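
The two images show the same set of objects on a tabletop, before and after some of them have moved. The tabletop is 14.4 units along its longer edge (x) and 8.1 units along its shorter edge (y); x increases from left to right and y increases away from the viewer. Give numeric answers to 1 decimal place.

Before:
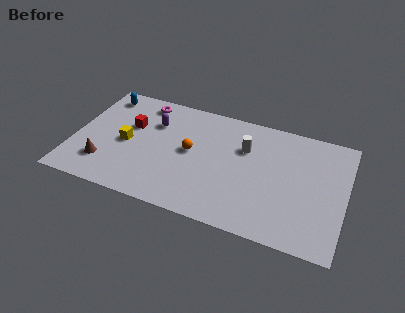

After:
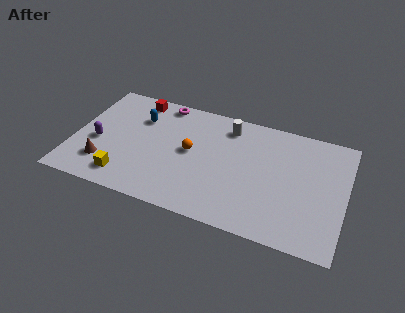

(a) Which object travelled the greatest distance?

the purple capsule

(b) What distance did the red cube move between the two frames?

2.0

The red cube was near (2.9, 5.1) before and (3.0, 7.1) after, so it travelled √(0.1² + 2.0²) ≈ 2.0 units.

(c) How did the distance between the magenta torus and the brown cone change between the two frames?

+0.7

Before: roughly 5.2 units apart; after: 5.9. That's 0.7 units further apart.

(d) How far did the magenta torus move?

1.0

The magenta torus moved from about (3.4, 7.0) to (4.4, 7.3), a distance of √(1.0² + 0.3²) ≈ 1.0.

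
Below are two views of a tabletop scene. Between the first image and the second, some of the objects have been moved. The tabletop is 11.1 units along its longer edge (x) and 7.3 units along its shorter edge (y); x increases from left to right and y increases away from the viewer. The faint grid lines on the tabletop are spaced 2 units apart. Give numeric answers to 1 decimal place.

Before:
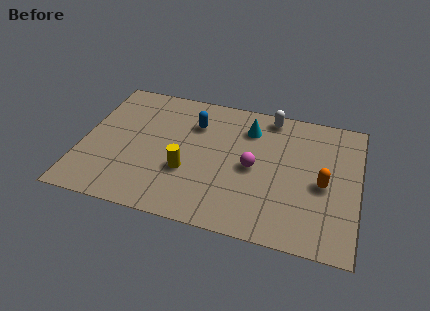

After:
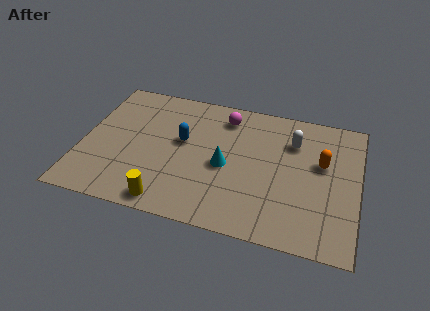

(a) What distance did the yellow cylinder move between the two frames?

1.9

From (4.3, 2.6) to (3.7, 0.8), the yellow cylinder covered √(0.6² + 1.8²) ≈ 1.9 units.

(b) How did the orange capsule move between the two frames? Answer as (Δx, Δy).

(-0.1, 1.1)

The orange capsule was at about (9.7, 3.3) and moved to about (9.6, 4.4).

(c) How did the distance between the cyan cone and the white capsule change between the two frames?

+2.1

Before: roughly 1.2 units apart; after: 3.3. That's 2.1 units further apart.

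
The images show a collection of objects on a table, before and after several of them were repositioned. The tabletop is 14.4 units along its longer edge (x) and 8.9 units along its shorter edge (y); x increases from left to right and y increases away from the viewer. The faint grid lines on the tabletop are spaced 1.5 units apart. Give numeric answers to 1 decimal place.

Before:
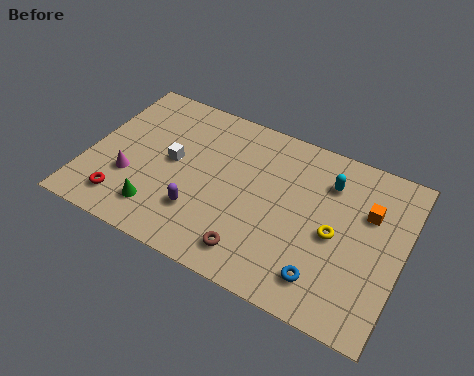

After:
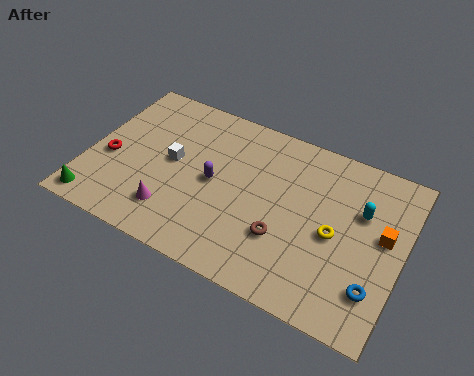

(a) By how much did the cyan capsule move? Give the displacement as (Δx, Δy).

(1.6, -0.9)

The cyan capsule started near (10.8, 6.7) and ended near (12.4, 5.8).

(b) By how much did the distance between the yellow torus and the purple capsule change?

-0.6

They were about 6.2 units apart before and 5.6 after — 0.6 units closer together.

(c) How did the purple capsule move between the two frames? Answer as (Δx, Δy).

(0.4, 1.9)

The purple capsule started near (5.4, 2.5) and ended near (5.8, 4.4).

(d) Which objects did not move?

the yellow torus and the white cube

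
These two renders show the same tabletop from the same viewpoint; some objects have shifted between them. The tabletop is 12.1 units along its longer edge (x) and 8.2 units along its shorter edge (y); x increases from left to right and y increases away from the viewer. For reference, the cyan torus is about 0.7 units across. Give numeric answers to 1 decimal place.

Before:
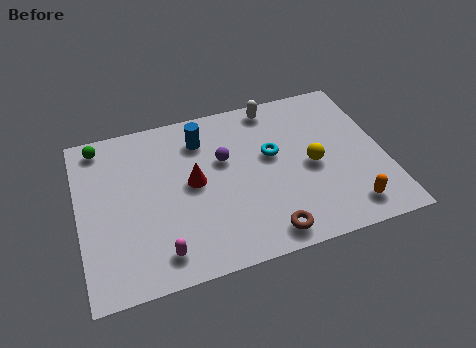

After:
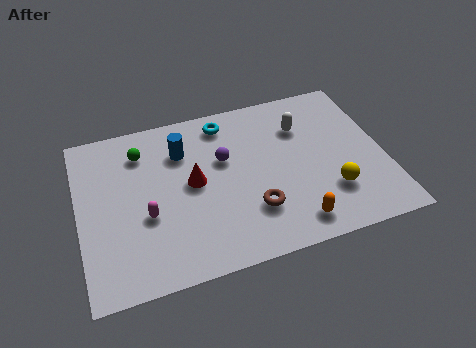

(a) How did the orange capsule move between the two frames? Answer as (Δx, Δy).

(-2.2, -0.1)

The orange capsule was at about (10.4, 1.3) and moved to about (8.2, 1.2).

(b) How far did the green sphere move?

1.8

The green sphere was near (1.0, 7.2) before and (2.6, 6.4) after, so it travelled √(1.6² + 0.8²) ≈ 1.8 units.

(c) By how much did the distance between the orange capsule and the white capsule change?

-1.7

Before: roughly 6.5 units apart; after: 4.8. That's 1.7 units closer together.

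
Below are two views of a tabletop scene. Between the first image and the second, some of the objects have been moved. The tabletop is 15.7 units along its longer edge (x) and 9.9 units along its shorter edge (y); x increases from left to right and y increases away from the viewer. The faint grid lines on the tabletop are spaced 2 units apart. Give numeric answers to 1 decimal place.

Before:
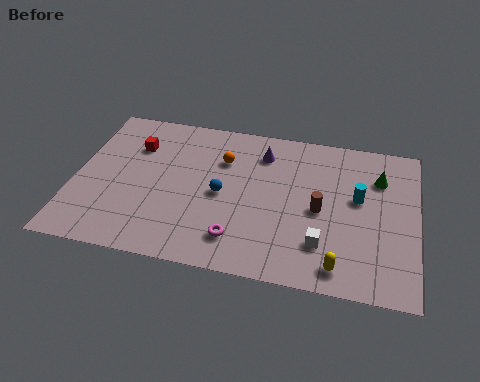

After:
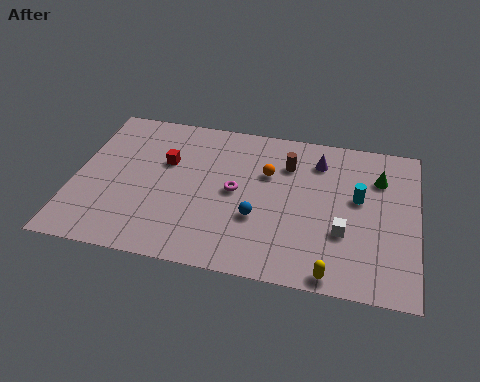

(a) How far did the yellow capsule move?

0.6

The yellow capsule was near (12.3, 1.3) before and (12.0, 0.8) after, so it travelled √(0.3² + 0.5²) ≈ 0.6 units.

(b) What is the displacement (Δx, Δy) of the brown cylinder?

(-1.6, 2.7)

The brown cylinder started near (11.3, 4.6) and ended near (9.7, 7.3).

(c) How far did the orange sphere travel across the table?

2.2

From (6.7, 7.0) to (8.8, 6.5), the orange sphere covered √(2.1² + 0.5²) ≈ 2.2 units.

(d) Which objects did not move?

the green cone and the cyan cylinder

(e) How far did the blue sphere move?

2.1

The blue sphere moved from about (6.8, 4.7) to (8.5, 3.5), a distance of √(1.7² + 1.2²) ≈ 2.1.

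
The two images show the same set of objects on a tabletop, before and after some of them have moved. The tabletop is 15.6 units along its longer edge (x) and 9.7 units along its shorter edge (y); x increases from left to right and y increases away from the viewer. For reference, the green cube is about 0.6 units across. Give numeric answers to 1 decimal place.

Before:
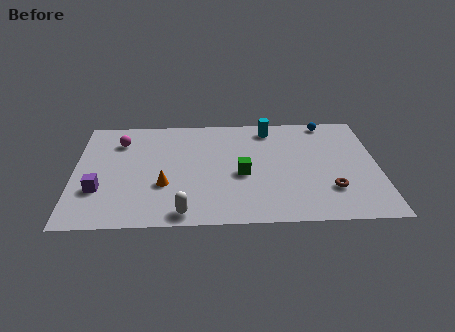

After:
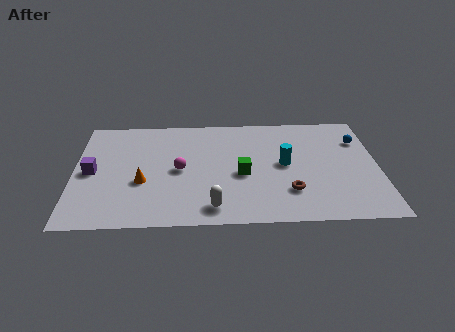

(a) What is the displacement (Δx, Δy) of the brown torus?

(-2.1, -0.1)

From the two frames, the brown torus sits at roughly (13.1, 2.7) before and (11.0, 2.6) after.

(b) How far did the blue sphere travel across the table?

2.4

From (13.1, 8.8) to (14.7, 7.0), the blue sphere covered √(1.6² + 1.8²) ≈ 2.4 units.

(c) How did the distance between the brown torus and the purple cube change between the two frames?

-1.5

They were about 11.8 units apart before and 10.3 after — 1.5 units closer together.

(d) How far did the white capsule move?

1.6

The white capsule moved from about (5.6, 1.0) to (7.1, 1.4), a distance of √(1.5² + 0.4²) ≈ 1.6.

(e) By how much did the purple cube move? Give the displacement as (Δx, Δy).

(-0.4, 1.6)

The purple cube was at about (1.3, 3.1) and moved to about (0.9, 4.7).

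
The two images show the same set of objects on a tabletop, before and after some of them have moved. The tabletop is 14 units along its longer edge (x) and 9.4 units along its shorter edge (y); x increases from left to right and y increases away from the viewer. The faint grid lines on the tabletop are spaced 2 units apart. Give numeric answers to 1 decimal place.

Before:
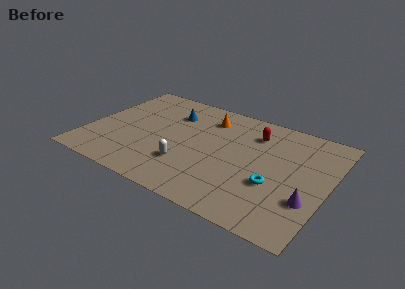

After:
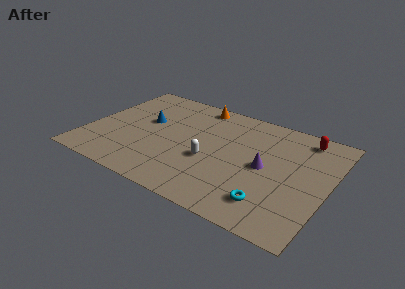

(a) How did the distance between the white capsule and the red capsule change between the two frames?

+1.0

Before: roughly 5.6 units apart; after: 6.6. That's 1.0 units further apart.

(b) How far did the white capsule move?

1.6

From (6.1, 2.7) to (7.3, 3.7), the white capsule covered √(1.2² + 1.0²) ≈ 1.6 units.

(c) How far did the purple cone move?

3.1

From (13.1, 3.0) to (10.4, 4.6), the purple cone covered √(2.7² + 1.6²) ≈ 3.1 units.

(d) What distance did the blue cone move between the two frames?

1.9

The blue cone was near (4.5, 6.9) before and (3.2, 5.5) after, so it travelled √(1.3² + 1.4²) ≈ 1.9 units.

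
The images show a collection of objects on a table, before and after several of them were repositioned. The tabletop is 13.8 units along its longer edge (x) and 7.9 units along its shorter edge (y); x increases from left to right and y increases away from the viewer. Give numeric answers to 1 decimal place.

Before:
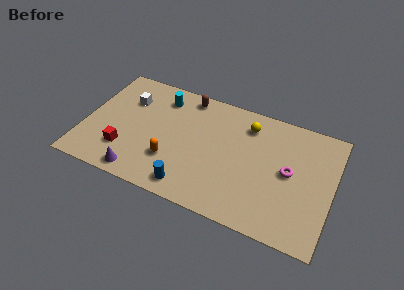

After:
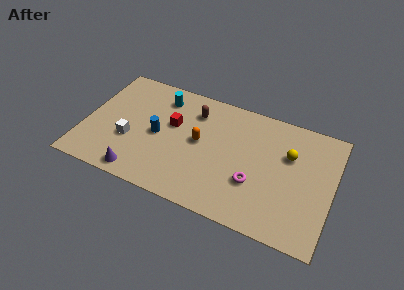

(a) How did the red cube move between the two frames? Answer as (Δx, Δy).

(2.4, 2.7)

From the two frames, the red cube sits at roughly (2.4, 2.1) before and (4.8, 4.8) after.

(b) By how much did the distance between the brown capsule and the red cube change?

-4.0

They were about 5.7 units apart before and 1.7 after — 4.0 units closer together.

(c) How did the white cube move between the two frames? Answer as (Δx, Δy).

(0.4, -2.7)

The white cube started near (2.2, 5.6) and ended near (2.6, 2.9).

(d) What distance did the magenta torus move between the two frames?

2.3

From (11.4, 4.1) to (9.6, 2.7), the magenta torus covered √(1.8² + 1.4²) ≈ 2.3 units.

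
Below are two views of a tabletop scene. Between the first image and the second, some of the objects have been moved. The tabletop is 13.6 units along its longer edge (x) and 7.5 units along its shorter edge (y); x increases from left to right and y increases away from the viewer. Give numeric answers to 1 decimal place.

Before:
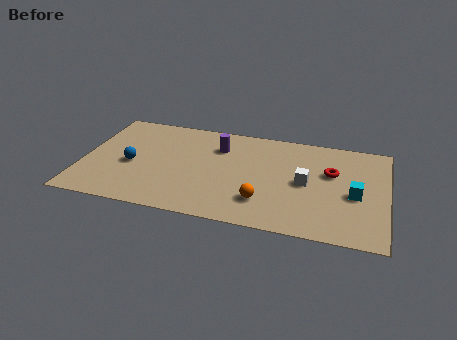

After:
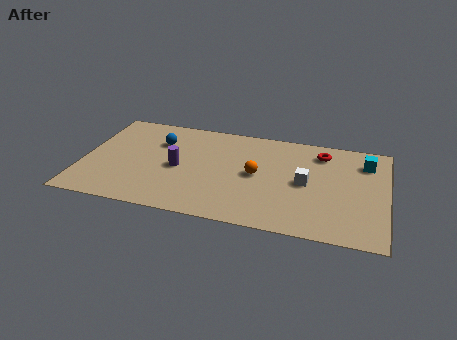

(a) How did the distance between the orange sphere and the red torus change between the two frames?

-0.4

They were about 4.0 units apart before and 3.6 after — 0.4 units closer together.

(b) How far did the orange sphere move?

1.9

From (8.2, 1.9) to (7.8, 3.8), the orange sphere covered √(0.4² + 1.9²) ≈ 1.9 units.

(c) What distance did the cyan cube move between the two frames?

2.5

The cyan cube was near (12.2, 3.3) before and (12.6, 5.8) after, so it travelled √(0.4² + 2.5²) ≈ 2.5 units.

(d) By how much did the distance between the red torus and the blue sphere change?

-1.7

They were about 9.0 units apart before and 7.3 after — 1.7 units closer together.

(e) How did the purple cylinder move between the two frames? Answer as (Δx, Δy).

(-1.7, -2.0)

The purple cylinder was at about (6.0, 5.5) and moved to about (4.3, 3.5).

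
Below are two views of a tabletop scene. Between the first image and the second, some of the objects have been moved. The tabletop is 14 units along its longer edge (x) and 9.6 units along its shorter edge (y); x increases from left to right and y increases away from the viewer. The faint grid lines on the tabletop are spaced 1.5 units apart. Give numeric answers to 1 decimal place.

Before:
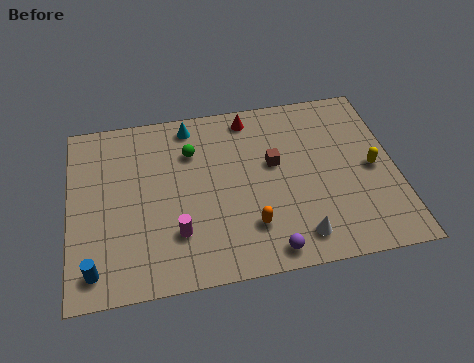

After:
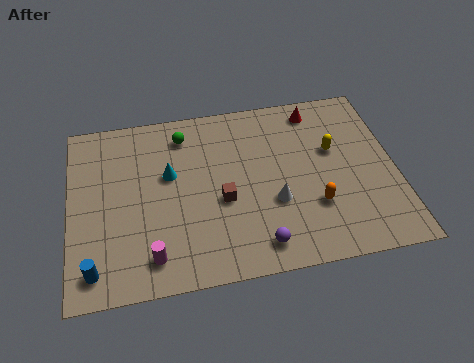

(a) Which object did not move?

the blue cylinder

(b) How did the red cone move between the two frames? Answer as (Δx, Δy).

(2.9, -0.1)

From the two frames, the red cone sits at roughly (7.9, 8.4) before and (10.8, 8.3) after.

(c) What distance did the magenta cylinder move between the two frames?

1.5

From (4.5, 2.6) to (3.4, 1.6), the magenta cylinder covered √(1.1² + 1.0²) ≈ 1.5 units.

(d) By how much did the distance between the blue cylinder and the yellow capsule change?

-1.1

They were about 12.4 units apart before and 11.3 after — 1.1 units closer together.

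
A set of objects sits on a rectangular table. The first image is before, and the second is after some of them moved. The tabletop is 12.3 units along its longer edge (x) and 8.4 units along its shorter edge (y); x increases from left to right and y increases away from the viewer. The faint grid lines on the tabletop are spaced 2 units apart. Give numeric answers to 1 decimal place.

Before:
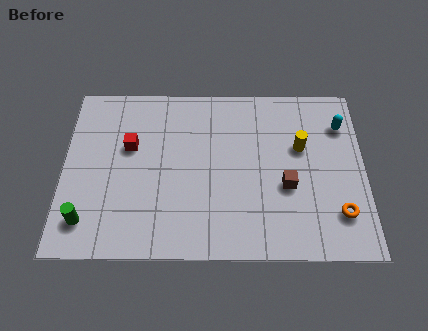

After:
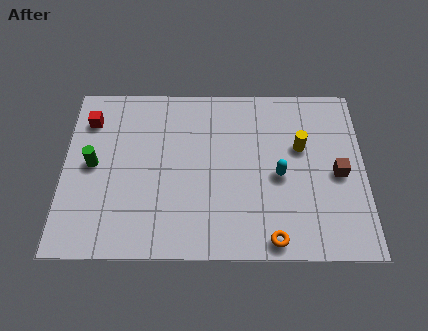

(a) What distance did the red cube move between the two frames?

2.1

The red cube was near (2.7, 5.2) before and (1.0, 6.5) after, so it travelled √(1.7² + 1.3²) ≈ 2.1 units.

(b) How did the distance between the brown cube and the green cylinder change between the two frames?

+1.7

Before: roughly 8.3 units apart; after: 10.0. That's 1.7 units further apart.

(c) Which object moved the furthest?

the cyan capsule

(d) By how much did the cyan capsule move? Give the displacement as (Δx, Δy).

(-2.6, -2.5)

The cyan capsule started near (11.4, 6.3) and ended near (8.8, 3.8).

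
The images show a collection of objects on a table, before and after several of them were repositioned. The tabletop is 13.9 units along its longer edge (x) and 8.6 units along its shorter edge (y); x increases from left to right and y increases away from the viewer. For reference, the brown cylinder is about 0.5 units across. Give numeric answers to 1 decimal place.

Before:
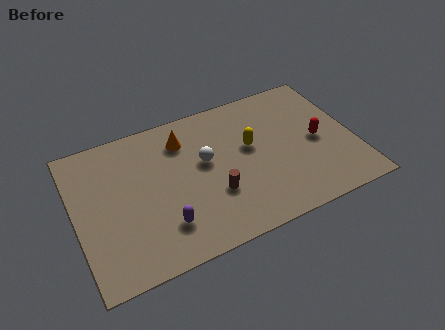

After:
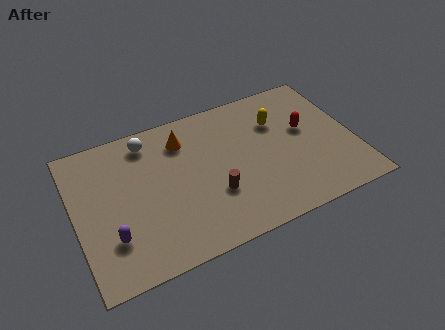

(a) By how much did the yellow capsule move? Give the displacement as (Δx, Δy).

(1.5, 1.0)

From the two frames, the yellow capsule sits at roughly (8.8, 5.0) before and (10.3, 6.0) after.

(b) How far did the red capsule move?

1.0

From (12.1, 4.1) to (11.6, 5.0), the red capsule covered √(0.5² + 0.9²) ≈ 1.0 units.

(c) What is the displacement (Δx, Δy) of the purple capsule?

(-2.5, 0.3)

The purple capsule was at about (4.1, 2.1) and moved to about (1.6, 2.4).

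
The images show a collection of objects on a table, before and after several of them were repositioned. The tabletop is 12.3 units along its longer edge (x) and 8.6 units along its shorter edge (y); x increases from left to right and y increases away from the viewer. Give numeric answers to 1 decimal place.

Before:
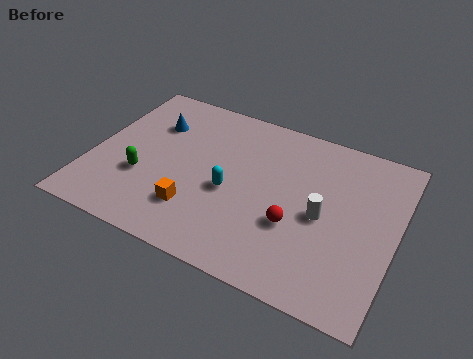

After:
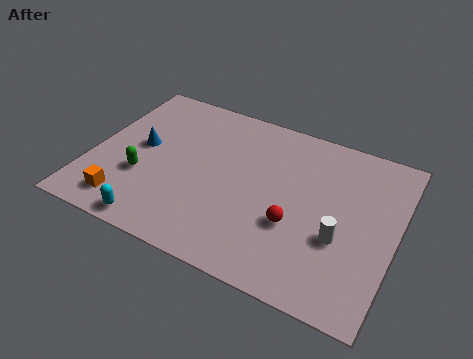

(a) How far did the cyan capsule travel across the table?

3.9

The cyan capsule was near (5.7, 3.7) before and (3.1, 0.8) after, so it travelled √(2.6² + 2.9²) ≈ 3.9 units.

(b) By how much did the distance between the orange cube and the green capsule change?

-0.8

Before: roughly 2.4 units apart; after: 1.6. That's 0.8 units closer together.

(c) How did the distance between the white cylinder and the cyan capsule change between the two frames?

+3.8

They were about 3.7 units apart before and 7.5 after — 3.8 units further apart.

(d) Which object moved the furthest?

the cyan capsule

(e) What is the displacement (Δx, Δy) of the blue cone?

(-0.3, -1.5)

The blue cone was at about (2.2, 6.1) and moved to about (1.9, 4.6).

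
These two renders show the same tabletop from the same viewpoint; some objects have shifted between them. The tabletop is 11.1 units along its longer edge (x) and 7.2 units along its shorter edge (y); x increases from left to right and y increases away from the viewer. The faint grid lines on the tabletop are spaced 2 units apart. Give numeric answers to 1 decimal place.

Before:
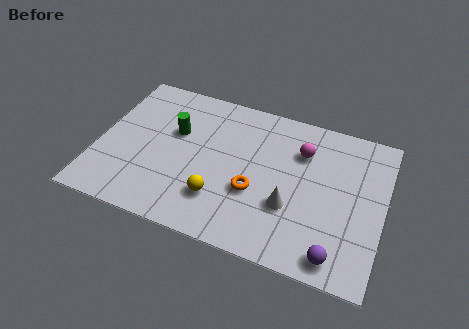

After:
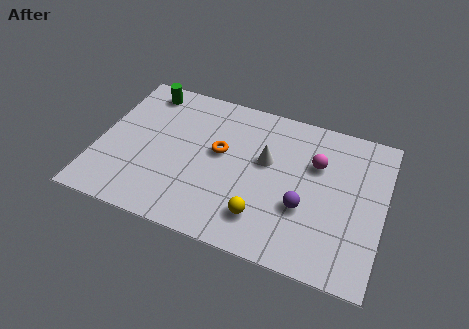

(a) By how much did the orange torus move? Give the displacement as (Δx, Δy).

(-1.5, 1.4)

From the two frames, the orange torus sits at roughly (6.2, 2.7) before and (4.7, 4.1) after.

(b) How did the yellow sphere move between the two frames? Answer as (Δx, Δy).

(1.7, -0.3)

The yellow sphere started near (4.9, 1.9) and ended near (6.6, 1.6).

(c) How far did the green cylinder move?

2.2

From (2.9, 4.5) to (1.5, 6.2), the green cylinder covered √(1.4² + 1.7²) ≈ 2.2 units.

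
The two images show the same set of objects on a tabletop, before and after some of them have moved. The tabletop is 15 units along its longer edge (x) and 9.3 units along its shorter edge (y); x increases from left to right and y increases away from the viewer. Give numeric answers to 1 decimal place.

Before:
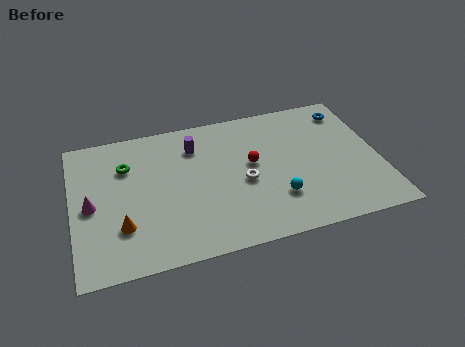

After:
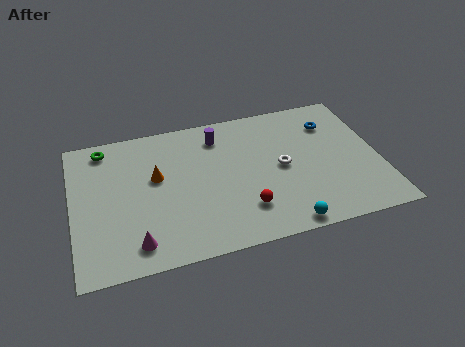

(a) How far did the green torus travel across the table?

1.8

From (2.7, 6.6) to (1.7, 8.1), the green torus covered √(1.0² + 1.5²) ≈ 1.8 units.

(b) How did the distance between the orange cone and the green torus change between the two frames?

-0.4

The distance was about 3.9 in the first image and 3.5 in the second, so they moved 0.4 units closer together.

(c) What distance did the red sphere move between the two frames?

3.0

The red sphere moved from about (8.8, 5.2) to (8.2, 2.3), a distance of √(0.6² + 2.9²) ≈ 3.0.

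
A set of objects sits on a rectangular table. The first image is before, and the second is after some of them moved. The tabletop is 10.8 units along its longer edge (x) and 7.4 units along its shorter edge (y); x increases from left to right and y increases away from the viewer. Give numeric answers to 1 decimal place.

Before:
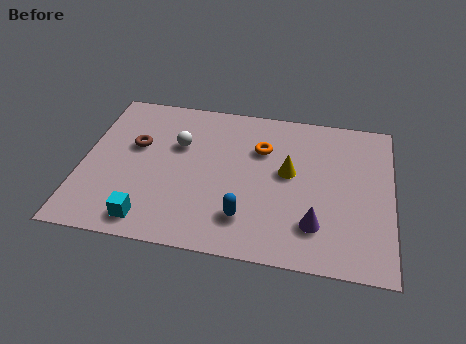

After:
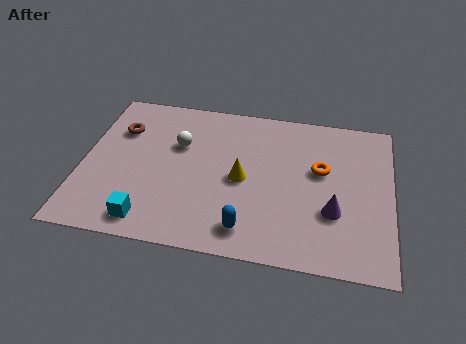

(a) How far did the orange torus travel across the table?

2.2

From (6.2, 5.1) to (8.3, 4.4), the orange torus covered √(2.1² + 0.7²) ≈ 2.2 units.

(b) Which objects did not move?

the cyan cube and the white sphere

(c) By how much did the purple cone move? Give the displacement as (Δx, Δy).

(0.6, 0.7)

The purple cone was at about (8.2, 1.8) and moved to about (8.8, 2.5).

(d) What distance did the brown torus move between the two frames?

0.9

The brown torus was near (1.8, 4.5) before and (1.2, 5.2) after, so it travelled √(0.6² + 0.7²) ≈ 0.9 units.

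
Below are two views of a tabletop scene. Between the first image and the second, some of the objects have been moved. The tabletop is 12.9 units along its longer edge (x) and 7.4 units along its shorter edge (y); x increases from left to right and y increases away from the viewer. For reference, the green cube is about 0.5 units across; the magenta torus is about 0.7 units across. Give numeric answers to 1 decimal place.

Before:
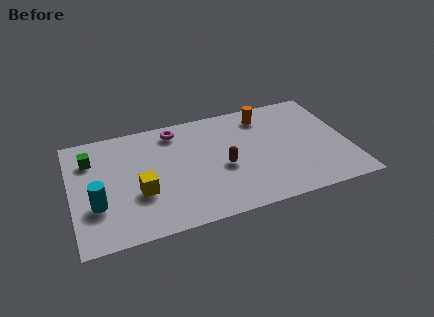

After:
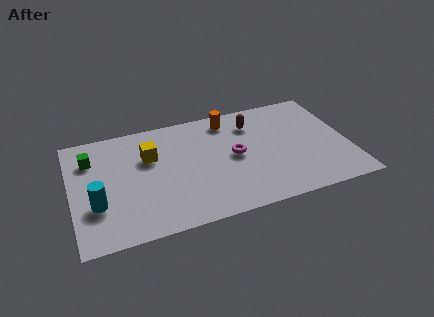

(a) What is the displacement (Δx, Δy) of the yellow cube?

(0.6, 2.2)

The yellow cube started near (3.1, 2.7) and ended near (3.7, 4.9).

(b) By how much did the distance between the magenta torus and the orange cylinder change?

-1.7

The distance was about 4.2 in the first image and 2.5 in the second, so they moved 1.7 units closer together.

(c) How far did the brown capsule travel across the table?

3.0

From (7.0, 3.2) to (8.6, 5.7), the brown capsule covered √(1.6² + 2.5²) ≈ 3.0 units.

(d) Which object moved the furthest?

the magenta torus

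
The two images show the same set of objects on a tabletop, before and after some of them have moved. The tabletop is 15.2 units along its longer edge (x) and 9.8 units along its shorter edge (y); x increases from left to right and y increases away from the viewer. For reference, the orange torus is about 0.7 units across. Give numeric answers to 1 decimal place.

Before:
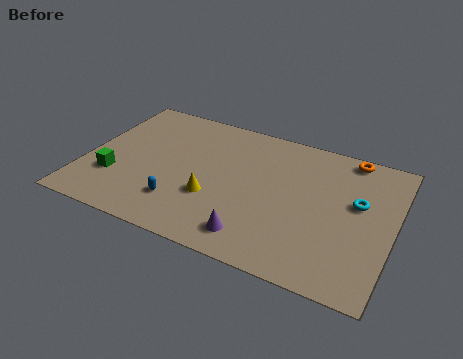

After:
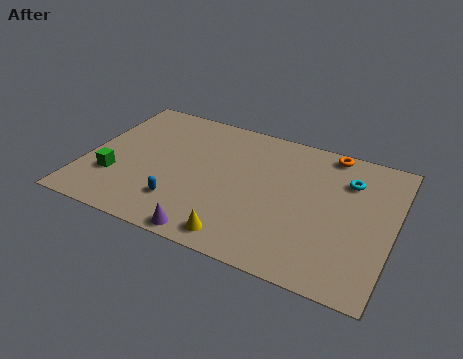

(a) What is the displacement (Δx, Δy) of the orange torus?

(-1.0, 0.0)

The orange torus was at about (12.7, 8.9) and moved to about (11.7, 8.9).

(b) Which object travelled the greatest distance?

the yellow cone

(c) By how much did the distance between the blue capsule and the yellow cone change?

+1.5

The distance was about 1.8 in the first image and 3.3 in the second, so they moved 1.5 units further apart.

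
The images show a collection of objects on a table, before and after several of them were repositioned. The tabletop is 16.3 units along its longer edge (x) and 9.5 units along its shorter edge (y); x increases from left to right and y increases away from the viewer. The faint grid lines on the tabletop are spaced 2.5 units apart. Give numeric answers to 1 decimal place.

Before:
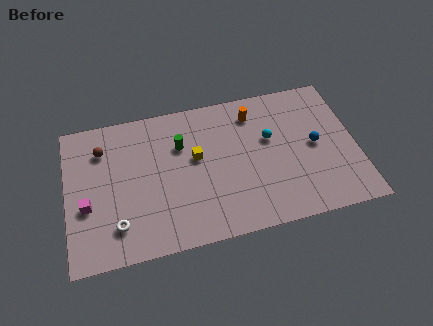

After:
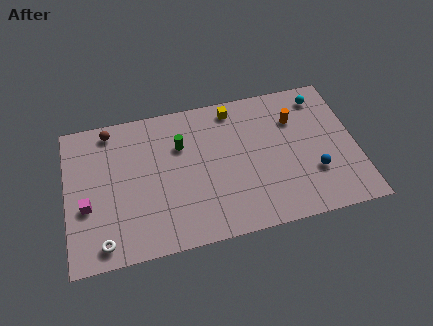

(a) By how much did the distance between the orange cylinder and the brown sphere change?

+1.9

They were about 8.6 units apart before and 10.5 after — 1.9 units further apart.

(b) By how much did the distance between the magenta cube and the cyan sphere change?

+3.6

Before: roughly 10.6 units apart; after: 14.2. That's 3.6 units further apart.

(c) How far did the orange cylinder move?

2.5

The orange cylinder was near (10.7, 7.7) before and (13.0, 6.8) after, so it travelled √(2.3² + 0.9²) ≈ 2.5 units.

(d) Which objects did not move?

the green cylinder and the magenta cube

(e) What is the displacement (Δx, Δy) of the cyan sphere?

(3.1, 2.2)

From the two frames, the cyan sphere sits at roughly (11.5, 5.8) before and (14.6, 8.0) after.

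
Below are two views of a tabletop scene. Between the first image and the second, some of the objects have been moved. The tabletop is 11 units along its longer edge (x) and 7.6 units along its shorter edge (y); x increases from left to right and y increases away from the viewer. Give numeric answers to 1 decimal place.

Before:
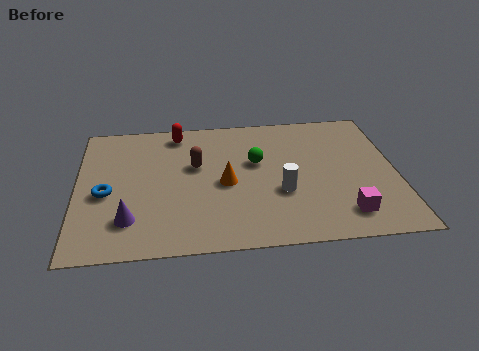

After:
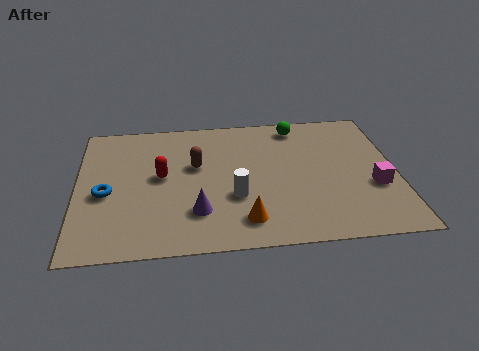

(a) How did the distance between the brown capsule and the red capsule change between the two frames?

-0.8

Before: roughly 2.1 units apart; after: 1.3. That's 0.8 units closer together.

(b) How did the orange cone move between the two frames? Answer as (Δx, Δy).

(0.6, -2.1)

The orange cone started near (5.1, 3.5) and ended near (5.7, 1.4).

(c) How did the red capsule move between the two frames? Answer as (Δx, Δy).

(-0.6, -2.5)

The red capsule started near (3.5, 6.6) and ended near (2.9, 4.1).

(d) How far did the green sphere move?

2.5

The green sphere moved from about (6.2, 4.6) to (7.7, 6.6), a distance of √(1.5² + 2.0²) ≈ 2.5.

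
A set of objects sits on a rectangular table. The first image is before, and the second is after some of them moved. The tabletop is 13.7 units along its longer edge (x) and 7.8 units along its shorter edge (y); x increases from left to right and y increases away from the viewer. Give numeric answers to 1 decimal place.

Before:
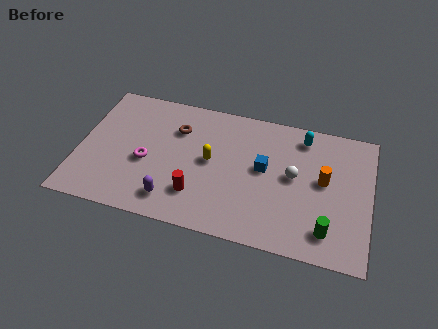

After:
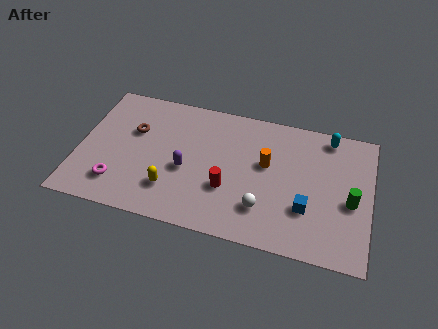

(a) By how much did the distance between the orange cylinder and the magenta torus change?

-1.0

Before: roughly 8.4 units apart; after: 7.4. That's 1.0 units closer together.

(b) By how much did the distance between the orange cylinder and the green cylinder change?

+1.4

Before: roughly 2.8 units apart; after: 4.2. That's 1.4 units further apart.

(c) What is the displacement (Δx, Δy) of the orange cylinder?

(-2.7, 0.3)

From the two frames, the orange cylinder sits at roughly (11.5, 4.3) before and (8.8, 4.6) after.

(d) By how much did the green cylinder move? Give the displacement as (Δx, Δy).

(1.0, 1.9)

The green cylinder was at about (11.8, 1.5) and moved to about (12.8, 3.4).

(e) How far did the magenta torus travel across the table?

2.0

The magenta torus moved from about (3.2, 3.3) to (2.0, 1.7), a distance of √(1.2² + 1.6²) ≈ 2.0.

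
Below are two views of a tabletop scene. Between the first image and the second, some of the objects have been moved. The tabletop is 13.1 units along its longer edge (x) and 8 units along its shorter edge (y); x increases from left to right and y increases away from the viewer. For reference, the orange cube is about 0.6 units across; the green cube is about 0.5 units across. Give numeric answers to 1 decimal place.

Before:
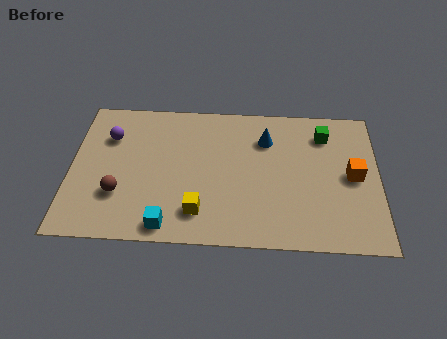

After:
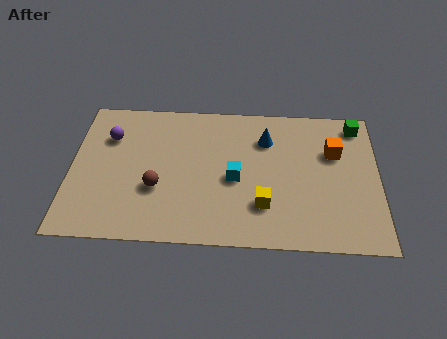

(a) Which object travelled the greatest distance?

the cyan cube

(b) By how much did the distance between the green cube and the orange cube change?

-0.7

The distance was about 2.6 in the first image and 1.9 in the second, so they moved 0.7 units closer together.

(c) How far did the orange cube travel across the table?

1.5

The orange cube moved from about (12.0, 4.0) to (11.2, 5.3), a distance of √(0.8² + 1.3²) ≈ 1.5.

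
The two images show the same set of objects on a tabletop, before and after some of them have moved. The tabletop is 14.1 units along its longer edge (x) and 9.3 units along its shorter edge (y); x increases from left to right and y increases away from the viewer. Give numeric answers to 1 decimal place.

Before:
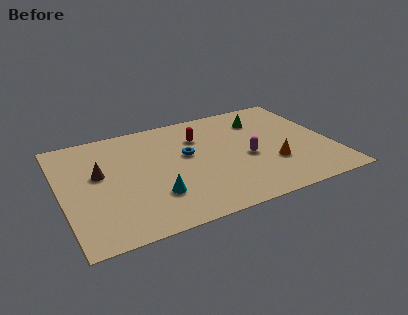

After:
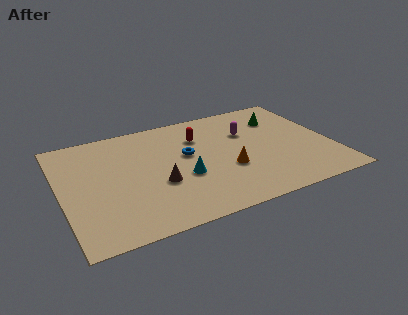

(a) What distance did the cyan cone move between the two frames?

1.9

From (4.6, 2.6) to (6.2, 3.6), the cyan cone covered √(1.6² + 1.0²) ≈ 1.9 units.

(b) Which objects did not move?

the blue torus and the red capsule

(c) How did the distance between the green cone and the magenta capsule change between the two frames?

-1.3

The distance was about 3.3 in the first image and 2.0 in the second, so they moved 1.3 units closer together.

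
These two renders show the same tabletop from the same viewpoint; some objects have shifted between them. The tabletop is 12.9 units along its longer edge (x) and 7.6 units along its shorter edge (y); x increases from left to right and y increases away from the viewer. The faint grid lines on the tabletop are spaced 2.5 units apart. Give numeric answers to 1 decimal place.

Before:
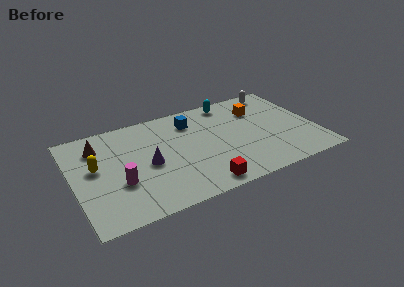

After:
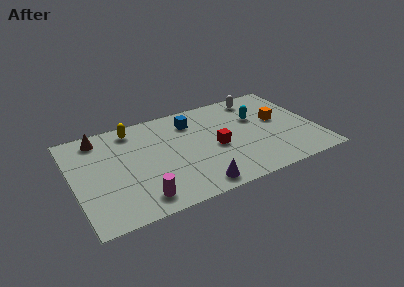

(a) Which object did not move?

the blue cube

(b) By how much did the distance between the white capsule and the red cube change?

-3.5

The distance was about 7.6 in the first image and 4.1 in the second, so they moved 3.5 units closer together.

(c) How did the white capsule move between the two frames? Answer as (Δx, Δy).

(-1.1, -0.2)

From the two frames, the white capsule sits at roughly (11.3, 6.7) before and (10.2, 6.5) after.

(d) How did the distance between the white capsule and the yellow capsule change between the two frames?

-3.6

They were about 10.4 units apart before and 6.8 after — 3.6 units closer together.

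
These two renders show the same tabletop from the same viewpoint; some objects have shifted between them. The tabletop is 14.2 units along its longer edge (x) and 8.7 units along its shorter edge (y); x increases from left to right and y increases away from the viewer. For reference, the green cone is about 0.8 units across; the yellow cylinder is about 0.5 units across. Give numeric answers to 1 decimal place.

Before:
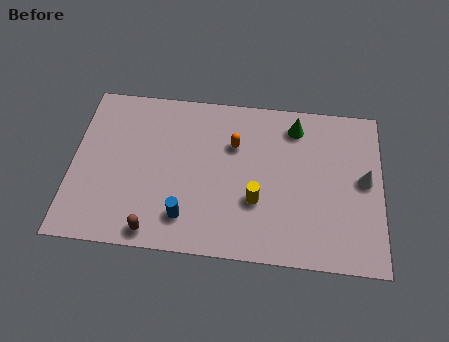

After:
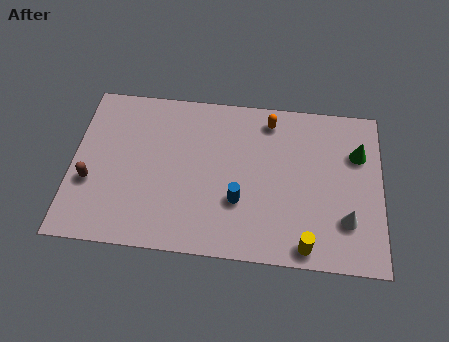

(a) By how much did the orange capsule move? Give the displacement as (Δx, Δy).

(1.6, 1.5)

From the two frames, the orange capsule sits at roughly (7.4, 5.9) before and (9.0, 7.4) after.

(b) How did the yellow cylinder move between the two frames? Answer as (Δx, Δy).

(2.3, -2.1)

The yellow cylinder was at about (8.5, 3.0) and moved to about (10.8, 0.9).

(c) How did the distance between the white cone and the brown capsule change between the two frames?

+1.5

The distance was about 10.2 in the first image and 11.7 in the second, so they moved 1.5 units further apart.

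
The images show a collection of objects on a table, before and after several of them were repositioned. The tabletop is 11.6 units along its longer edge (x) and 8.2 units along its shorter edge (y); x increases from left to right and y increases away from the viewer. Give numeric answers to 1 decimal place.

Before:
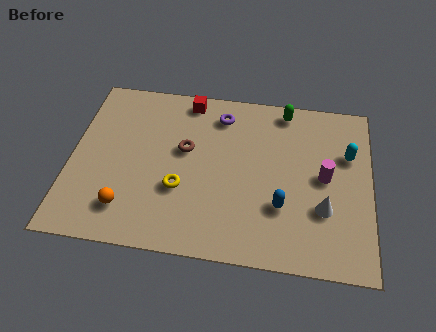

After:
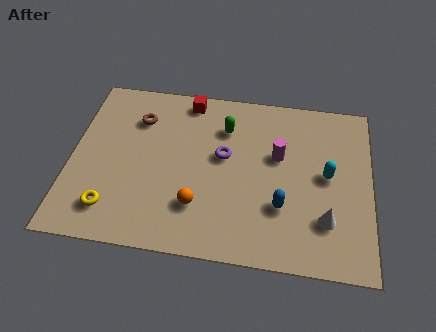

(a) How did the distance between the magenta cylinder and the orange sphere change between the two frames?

-3.8

Before: roughly 7.9 units apart; after: 4.1. That's 3.8 units closer together.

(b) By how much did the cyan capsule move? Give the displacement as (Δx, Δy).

(-0.8, -1.1)

The cyan capsule was at about (10.7, 5.4) and moved to about (9.9, 4.3).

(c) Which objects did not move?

the red cube and the blue capsule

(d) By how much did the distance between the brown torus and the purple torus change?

+1.4

They were about 2.3 units apart before and 3.7 after — 1.4 units further apart.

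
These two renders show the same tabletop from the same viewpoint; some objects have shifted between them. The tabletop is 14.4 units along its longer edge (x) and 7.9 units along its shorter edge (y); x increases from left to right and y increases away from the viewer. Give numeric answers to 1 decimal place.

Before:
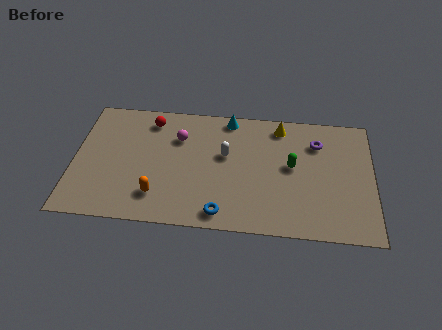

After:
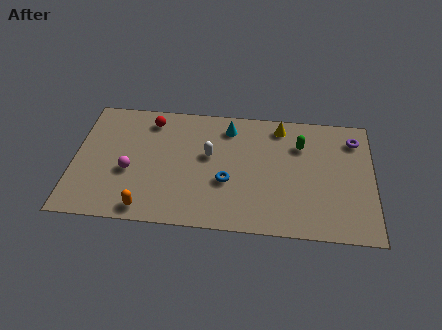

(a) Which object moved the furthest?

the magenta sphere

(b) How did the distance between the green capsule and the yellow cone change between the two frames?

-1.1

They were about 2.6 units apart before and 1.5 after — 1.1 units closer together.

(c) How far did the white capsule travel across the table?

0.8

The white capsule was near (7.3, 4.7) before and (6.5, 4.6) after, so it travelled √(0.8² + 0.1²) ≈ 0.8 units.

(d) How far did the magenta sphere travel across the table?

3.3

The magenta sphere moved from about (5.0, 5.6) to (2.7, 3.2), a distance of √(2.3² + 2.4²) ≈ 3.3.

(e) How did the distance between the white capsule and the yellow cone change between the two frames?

+0.7

The distance was about 3.3 in the first image and 4.0 in the second, so they moved 0.7 units further apart.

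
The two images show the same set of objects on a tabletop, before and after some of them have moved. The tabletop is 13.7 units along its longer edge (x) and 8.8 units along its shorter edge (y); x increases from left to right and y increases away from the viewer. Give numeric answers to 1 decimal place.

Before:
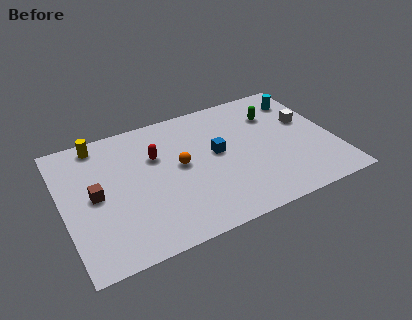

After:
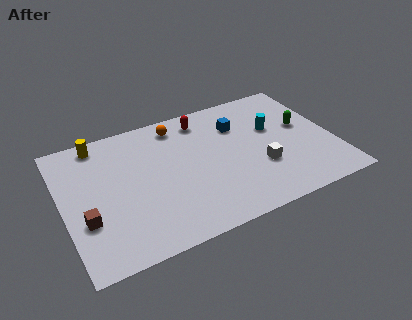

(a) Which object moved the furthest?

the white cube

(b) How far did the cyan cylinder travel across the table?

2.3

The cyan cylinder was near (12.5, 7.0) before and (10.8, 5.4) after, so it travelled √(1.7² + 1.6²) ≈ 2.3 units.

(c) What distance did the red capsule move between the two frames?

3.1

From (4.8, 5.8) to (7.4, 7.4), the red capsule covered √(2.6² + 1.6²) ≈ 3.1 units.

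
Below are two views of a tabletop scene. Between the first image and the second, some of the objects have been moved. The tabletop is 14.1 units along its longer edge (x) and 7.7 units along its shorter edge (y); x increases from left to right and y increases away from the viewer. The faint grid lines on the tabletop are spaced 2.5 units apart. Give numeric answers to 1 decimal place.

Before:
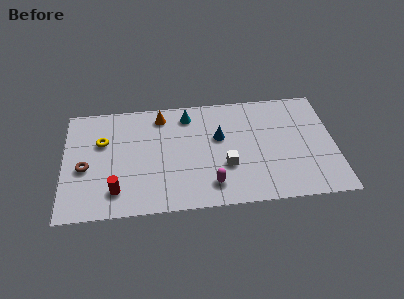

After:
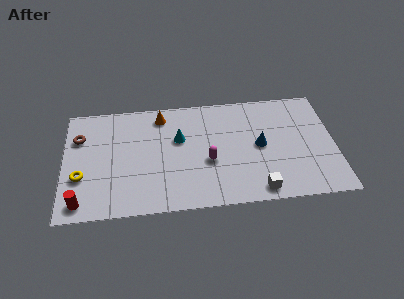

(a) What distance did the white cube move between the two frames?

2.4

The white cube was near (8.4, 2.7) before and (10.0, 0.9) after, so it travelled √(1.6² + 1.8²) ≈ 2.4 units.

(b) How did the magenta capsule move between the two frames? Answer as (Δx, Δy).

(-0.1, 1.6)

From the two frames, the magenta capsule sits at roughly (7.6, 1.5) before and (7.5, 3.1) after.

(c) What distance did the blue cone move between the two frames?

2.2

The blue cone moved from about (8.1, 4.7) to (10.2, 3.9), a distance of √(2.1² + 0.8²) ≈ 2.2.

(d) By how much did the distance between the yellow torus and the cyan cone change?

+0.8

Before: roughly 4.7 units apart; after: 5.5. That's 0.8 units further apart.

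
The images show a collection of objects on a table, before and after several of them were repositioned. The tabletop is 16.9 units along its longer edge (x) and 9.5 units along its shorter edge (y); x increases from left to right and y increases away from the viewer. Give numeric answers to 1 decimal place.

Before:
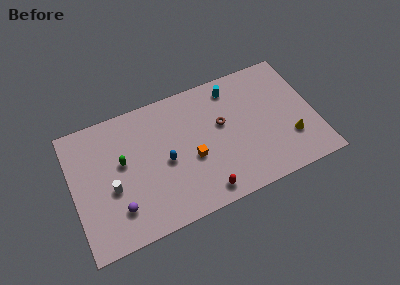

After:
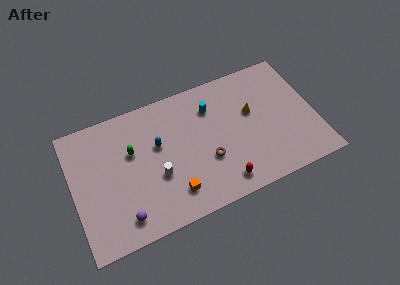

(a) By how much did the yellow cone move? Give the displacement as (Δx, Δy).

(-2.4, 2.9)

The yellow cone was at about (15.0, 2.8) and moved to about (12.6, 5.7).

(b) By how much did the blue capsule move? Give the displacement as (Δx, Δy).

(-0.4, 1.4)

The blue capsule was at about (6.4, 4.4) and moved to about (6.0, 5.8).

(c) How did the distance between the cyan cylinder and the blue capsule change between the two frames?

-2.1

Before: roughly 6.2 units apart; after: 4.1. That's 2.1 units closer together.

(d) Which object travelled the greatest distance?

the yellow cone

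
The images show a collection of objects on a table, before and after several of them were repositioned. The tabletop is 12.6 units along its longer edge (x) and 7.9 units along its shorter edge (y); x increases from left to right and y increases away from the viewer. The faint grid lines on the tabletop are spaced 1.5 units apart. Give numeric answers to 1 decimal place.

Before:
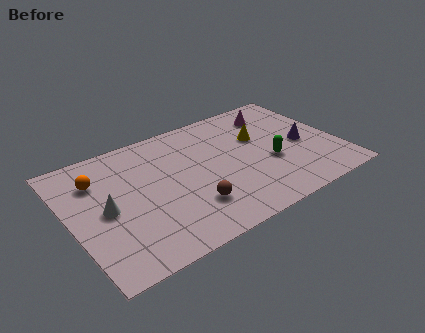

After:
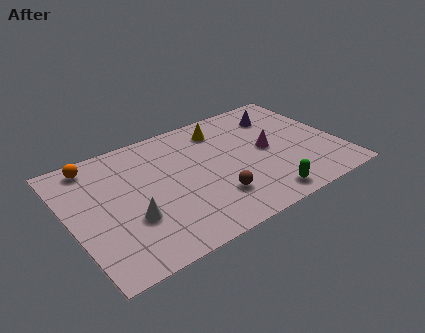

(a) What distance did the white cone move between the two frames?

1.5

From (1.6, 3.8) to (2.6, 2.7), the white cone covered √(1.0² + 1.1²) ≈ 1.5 units.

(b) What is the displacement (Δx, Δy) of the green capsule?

(-0.8, -2.1)

The green capsule was at about (9.3, 3.1) and moved to about (8.5, 1.0).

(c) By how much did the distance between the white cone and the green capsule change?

-1.6

They were about 7.7 units apart before and 6.1 after — 1.6 units closer together.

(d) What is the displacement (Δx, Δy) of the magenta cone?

(-0.8, -2.3)

The magenta cone started near (10.1, 6.3) and ended near (9.3, 4.0).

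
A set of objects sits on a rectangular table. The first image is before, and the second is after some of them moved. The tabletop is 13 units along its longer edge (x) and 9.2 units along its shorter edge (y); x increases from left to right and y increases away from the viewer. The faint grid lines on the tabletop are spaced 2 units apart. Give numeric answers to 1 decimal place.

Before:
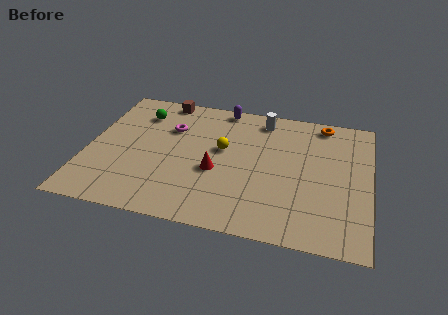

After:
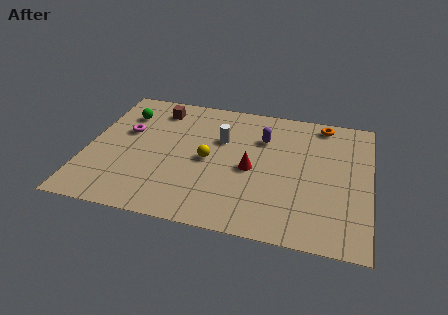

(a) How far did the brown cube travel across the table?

0.8

The brown cube moved from about (3.2, 8.4) to (3.0, 7.6), a distance of √(0.2² + 0.8²) ≈ 0.8.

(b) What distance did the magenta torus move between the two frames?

2.1

From (3.7, 6.3) to (1.7, 5.6), the magenta torus covered √(2.0² + 0.7²) ≈ 2.1 units.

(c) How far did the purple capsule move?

2.8

The purple capsule moved from about (6.0, 8.4) to (8.0, 6.5), a distance of √(2.0² + 1.9²) ≈ 2.8.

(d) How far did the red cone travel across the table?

1.7

From (6.0, 3.7) to (7.6, 4.2), the red cone covered √(1.6² + 0.5²) ≈ 1.7 units.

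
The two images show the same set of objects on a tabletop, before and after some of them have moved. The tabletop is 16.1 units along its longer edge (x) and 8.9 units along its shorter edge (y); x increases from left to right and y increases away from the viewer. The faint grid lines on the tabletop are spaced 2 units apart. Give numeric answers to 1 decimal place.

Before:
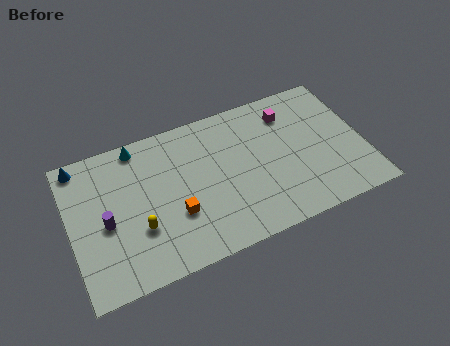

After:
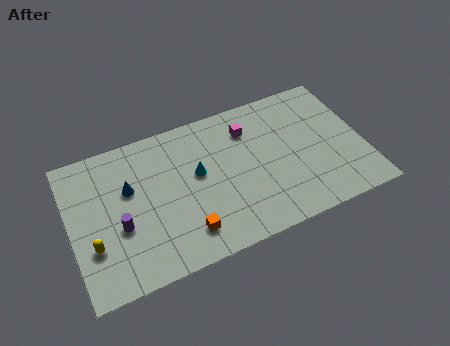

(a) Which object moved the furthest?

the cyan cone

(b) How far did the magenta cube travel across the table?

2.3

The magenta cube was near (12.3, 7.0) before and (10.0, 6.8) after, so it travelled √(2.3² + 0.2²) ≈ 2.3 units.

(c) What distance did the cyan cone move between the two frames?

4.2

The cyan cone was near (4.0, 8.0) before and (7.0, 5.1) after, so it travelled √(3.0² + 2.9²) ≈ 4.2 units.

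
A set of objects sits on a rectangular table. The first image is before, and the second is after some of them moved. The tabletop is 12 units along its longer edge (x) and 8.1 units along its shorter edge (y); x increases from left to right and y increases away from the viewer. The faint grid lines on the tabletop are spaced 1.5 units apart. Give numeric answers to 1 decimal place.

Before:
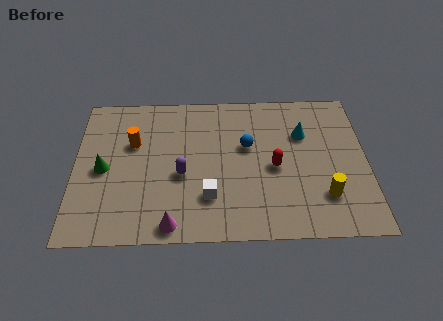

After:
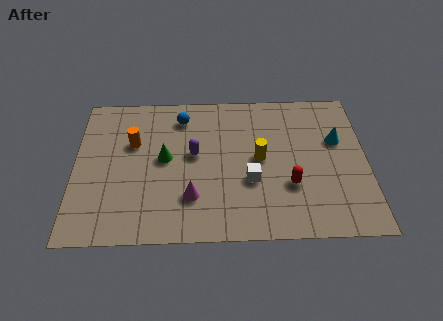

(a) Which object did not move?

the orange cylinder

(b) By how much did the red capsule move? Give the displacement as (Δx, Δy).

(0.6, -1.0)

The red capsule was at about (8.2, 3.7) and moved to about (8.8, 2.7).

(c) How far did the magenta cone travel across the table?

1.6

The magenta cone was near (4.0, 0.8) before and (4.8, 2.2) after, so it travelled √(0.8² + 1.4²) ≈ 1.6 units.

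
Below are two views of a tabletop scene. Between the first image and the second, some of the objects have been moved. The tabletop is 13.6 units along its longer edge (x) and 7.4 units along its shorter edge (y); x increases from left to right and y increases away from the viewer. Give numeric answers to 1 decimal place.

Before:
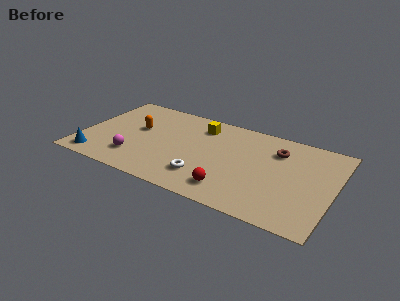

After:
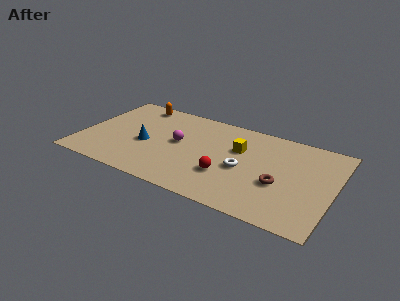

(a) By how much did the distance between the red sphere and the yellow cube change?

-2.6

Before: roughly 5.0 units apart; after: 2.4. That's 2.6 units closer together.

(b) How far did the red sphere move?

1.1

From (8.4, 1.4) to (8.0, 2.4), the red sphere covered √(0.4² + 1.0²) ≈ 1.1 units.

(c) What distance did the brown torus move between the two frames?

2.6

The brown torus moved from about (10.4, 5.5) to (10.8, 2.9), a distance of √(0.4² + 2.6²) ≈ 2.6.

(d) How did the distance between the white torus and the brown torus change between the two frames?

-3.1

The distance was about 5.1 in the first image and 2.0 in the second, so they moved 3.1 units closer together.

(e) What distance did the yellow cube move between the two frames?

2.5

The yellow cube was near (6.2, 5.9) before and (8.4, 4.8) after, so it travelled √(2.2² + 1.1²) ≈ 2.5 units.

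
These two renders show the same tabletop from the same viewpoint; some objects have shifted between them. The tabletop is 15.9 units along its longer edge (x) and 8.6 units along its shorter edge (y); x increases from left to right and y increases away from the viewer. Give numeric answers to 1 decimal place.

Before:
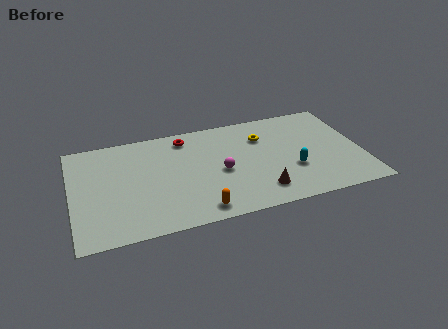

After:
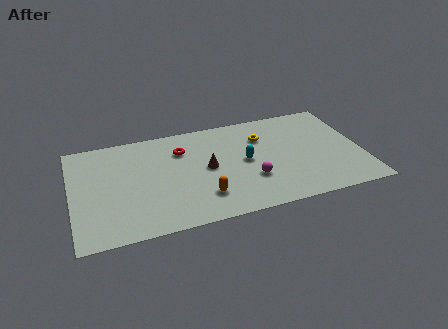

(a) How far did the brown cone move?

3.8

The brown cone moved from about (10.1, 1.7) to (7.4, 4.4), a distance of √(2.7² + 2.7²) ≈ 3.8.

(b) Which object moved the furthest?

the brown cone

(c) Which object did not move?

the yellow torus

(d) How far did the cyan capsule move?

2.9

The cyan capsule was near (12.0, 3.0) before and (9.5, 4.4) after, so it travelled √(2.5² + 1.4²) ≈ 2.9 units.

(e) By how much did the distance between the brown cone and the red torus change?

-4.4

They were about 6.7 units apart before and 2.3 after — 4.4 units closer together.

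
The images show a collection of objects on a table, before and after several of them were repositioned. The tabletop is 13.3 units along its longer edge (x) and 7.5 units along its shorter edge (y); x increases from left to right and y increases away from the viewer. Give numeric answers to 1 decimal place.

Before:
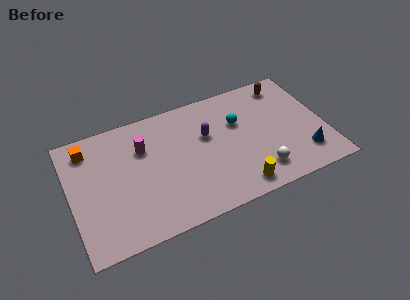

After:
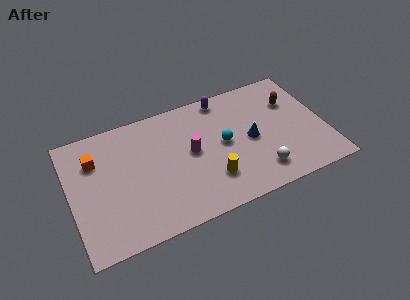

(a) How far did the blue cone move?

3.2

From (12.0, 1.7) to (9.4, 3.6), the blue cone covered √(2.6² + 1.9²) ≈ 3.2 units.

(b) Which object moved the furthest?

the blue cone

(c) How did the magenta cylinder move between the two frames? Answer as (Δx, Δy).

(2.4, -1.2)

The magenta cylinder started near (3.9, 5.2) and ended near (6.3, 4.0).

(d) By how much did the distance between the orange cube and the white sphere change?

-0.6

They were about 9.7 units apart before and 9.1 after — 0.6 units closer together.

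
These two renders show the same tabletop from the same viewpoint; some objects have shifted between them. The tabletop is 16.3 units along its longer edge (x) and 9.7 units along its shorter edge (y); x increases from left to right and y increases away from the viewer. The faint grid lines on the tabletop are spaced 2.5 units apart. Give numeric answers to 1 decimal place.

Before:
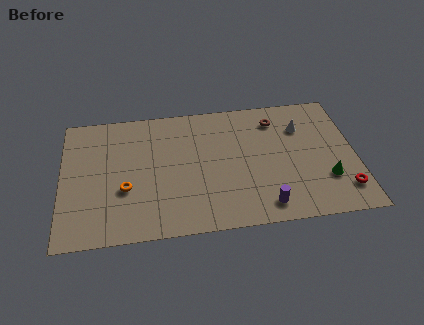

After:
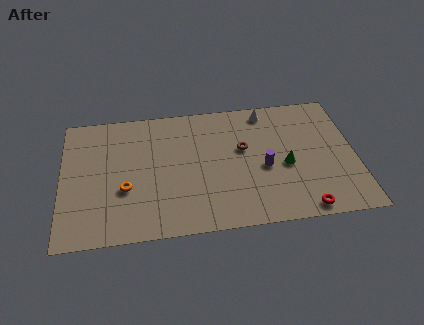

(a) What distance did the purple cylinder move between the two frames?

2.8

The purple cylinder moved from about (11.1, 1.4) to (11.2, 4.2), a distance of √(0.1² + 2.8²) ≈ 2.8.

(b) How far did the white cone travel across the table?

2.4

From (13.4, 7.0) to (11.5, 8.5), the white cone covered √(1.9² + 1.5²) ≈ 2.4 units.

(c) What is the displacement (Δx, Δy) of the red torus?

(-2.3, -1.1)

The red torus was at about (15.5, 2.0) and moved to about (13.2, 0.9).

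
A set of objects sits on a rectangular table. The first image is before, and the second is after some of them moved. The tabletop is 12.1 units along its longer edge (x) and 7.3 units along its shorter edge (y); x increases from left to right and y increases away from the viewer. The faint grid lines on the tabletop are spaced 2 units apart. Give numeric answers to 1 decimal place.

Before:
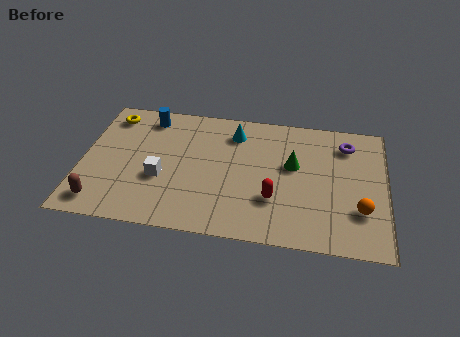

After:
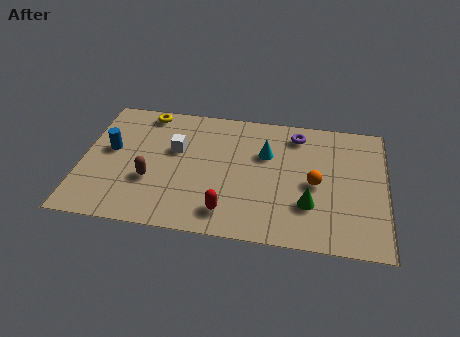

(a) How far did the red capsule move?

2.1

The red capsule was near (7.7, 2.3) before and (5.9, 1.3) after, so it travelled √(1.8² + 1.0²) ≈ 2.1 units.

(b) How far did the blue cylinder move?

2.5

The blue cylinder moved from about (2.5, 6.2) to (1.1, 4.1), a distance of √(1.4² + 2.1²) ≈ 2.5.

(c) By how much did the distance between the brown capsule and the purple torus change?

-4.0

The distance was about 10.7 in the first image and 6.7 in the second, so they moved 4.0 units closer together.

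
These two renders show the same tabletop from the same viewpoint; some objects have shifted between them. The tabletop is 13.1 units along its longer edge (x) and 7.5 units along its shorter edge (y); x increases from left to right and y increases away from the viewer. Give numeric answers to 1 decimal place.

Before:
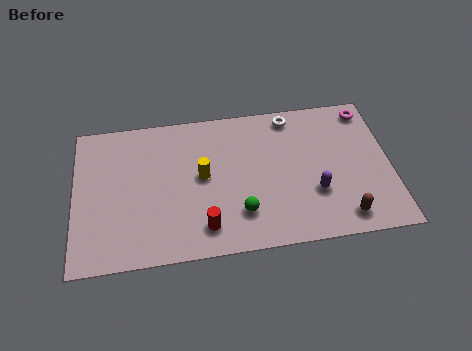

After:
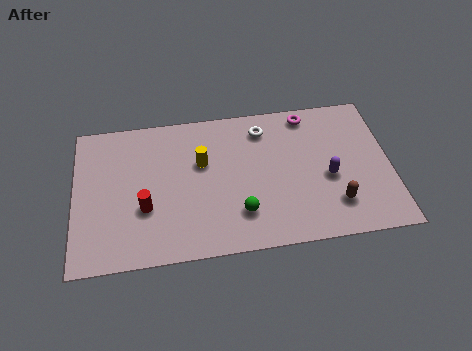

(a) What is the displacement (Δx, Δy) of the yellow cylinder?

(0.0, 0.7)

The yellow cylinder was at about (5.3, 4.0) and moved to about (5.3, 4.7).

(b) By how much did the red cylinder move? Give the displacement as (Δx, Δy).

(-2.4, 1.3)

The red cylinder was at about (5.3, 1.4) and moved to about (2.9, 2.7).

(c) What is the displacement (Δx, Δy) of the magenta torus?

(-2.5, 0.1)

The magenta torus started near (12.3, 6.5) and ended near (9.8, 6.6).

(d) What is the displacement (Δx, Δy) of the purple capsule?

(0.6, 0.7)

The purple capsule started near (9.9, 2.5) and ended near (10.5, 3.2).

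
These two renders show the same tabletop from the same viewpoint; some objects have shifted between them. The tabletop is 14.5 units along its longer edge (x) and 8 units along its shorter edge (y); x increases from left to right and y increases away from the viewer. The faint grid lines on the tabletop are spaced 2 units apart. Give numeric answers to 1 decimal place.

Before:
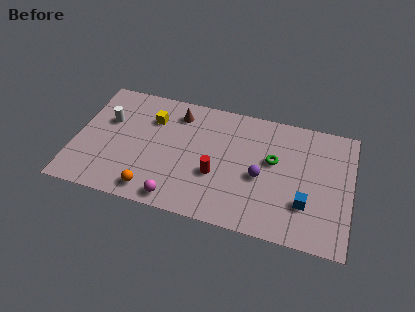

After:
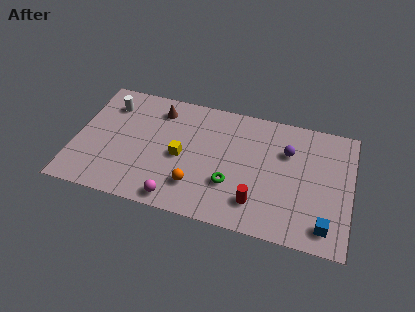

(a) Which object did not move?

the magenta sphere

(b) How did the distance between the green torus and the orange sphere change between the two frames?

-5.2

Before: roughly 7.1 units apart; after: 1.9. That's 5.2 units closer together.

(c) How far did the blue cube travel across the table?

1.6

The blue cube was near (12.2, 2.4) before and (13.3, 1.3) after, so it travelled √(1.1² + 1.1²) ≈ 1.6 units.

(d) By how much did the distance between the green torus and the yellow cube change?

-3.7

They were about 6.6 units apart before and 2.9 after — 3.7 units closer together.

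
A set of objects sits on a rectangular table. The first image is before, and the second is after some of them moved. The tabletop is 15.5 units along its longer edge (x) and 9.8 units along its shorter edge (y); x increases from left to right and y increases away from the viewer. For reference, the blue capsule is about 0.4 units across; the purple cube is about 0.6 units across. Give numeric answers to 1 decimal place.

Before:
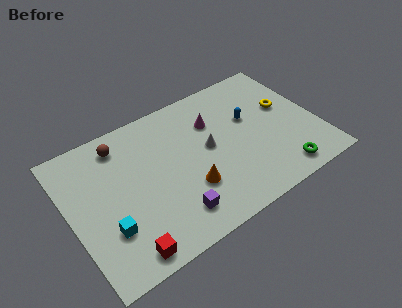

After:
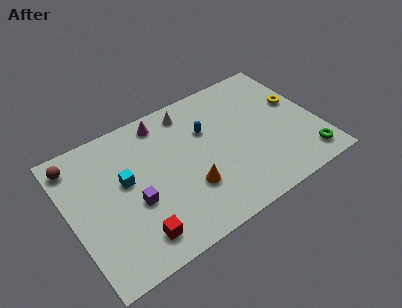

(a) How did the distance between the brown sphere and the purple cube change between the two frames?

-1.4

The distance was about 6.7 in the first image and 5.3 in the second, so they moved 1.4 units closer together.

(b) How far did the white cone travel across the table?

3.3

The white cone was near (8.7, 5.2) before and (8.0, 8.4) after, so it travelled √(0.7² + 3.2²) ≈ 3.3 units.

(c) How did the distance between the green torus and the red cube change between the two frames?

+0.9

Before: roughly 9.9 units apart; after: 10.8. That's 0.9 units further apart.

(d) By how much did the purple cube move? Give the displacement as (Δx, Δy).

(-2.1, 2.0)

From the two frames, the purple cube sits at roughly (5.9, 1.9) before and (3.8, 3.9) after.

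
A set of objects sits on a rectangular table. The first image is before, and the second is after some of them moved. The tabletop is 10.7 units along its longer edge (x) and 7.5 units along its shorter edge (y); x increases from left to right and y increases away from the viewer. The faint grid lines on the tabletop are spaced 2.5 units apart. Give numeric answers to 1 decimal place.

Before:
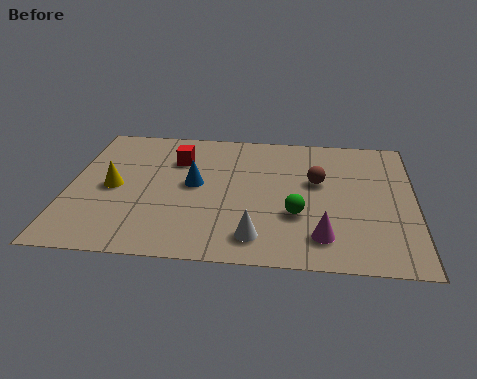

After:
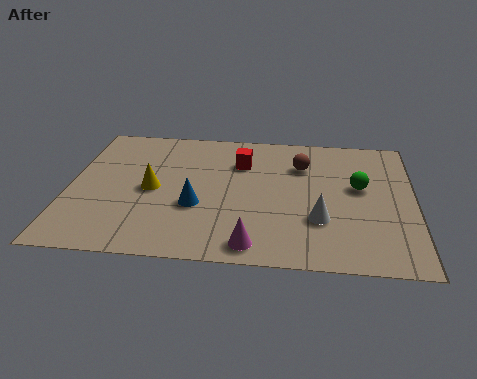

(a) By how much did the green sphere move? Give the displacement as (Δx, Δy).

(1.9, 1.7)

The green sphere was at about (7.1, 2.6) and moved to about (9.0, 4.3).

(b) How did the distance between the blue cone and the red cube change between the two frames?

+1.4

Before: roughly 1.5 units apart; after: 2.9. That's 1.4 units further apart.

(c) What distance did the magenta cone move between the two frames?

2.2

The magenta cone moved from about (7.9, 1.5) to (5.8, 0.9), a distance of √(2.1² + 0.6²) ≈ 2.2.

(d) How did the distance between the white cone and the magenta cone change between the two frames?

+0.5

The distance was about 2.0 in the first image and 2.5 in the second, so they moved 0.5 units further apart.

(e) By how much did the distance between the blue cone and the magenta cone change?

-2.1

They were about 4.7 units apart before and 2.6 after — 2.1 units closer together.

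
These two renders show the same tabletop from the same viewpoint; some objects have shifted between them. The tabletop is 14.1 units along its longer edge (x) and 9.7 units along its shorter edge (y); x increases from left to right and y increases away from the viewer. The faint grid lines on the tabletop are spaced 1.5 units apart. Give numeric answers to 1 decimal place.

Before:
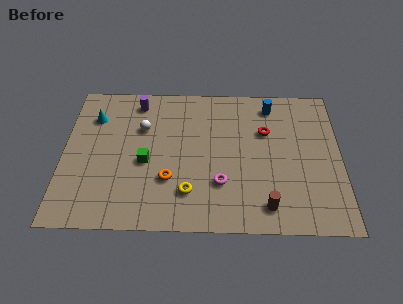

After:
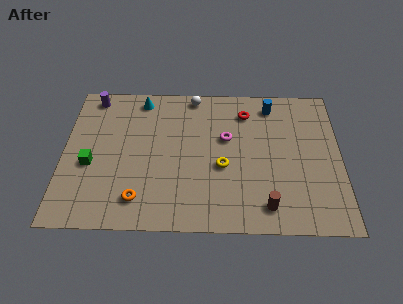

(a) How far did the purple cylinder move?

2.3

From (3.7, 8.3) to (1.4, 8.6), the purple cylinder covered √(2.3² + 0.3²) ≈ 2.3 units.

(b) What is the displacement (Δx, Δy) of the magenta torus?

(0.3, 3.0)

From the two frames, the magenta torus sits at roughly (8.0, 2.9) before and (8.3, 5.9) after.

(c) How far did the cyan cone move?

2.7

The cyan cone moved from about (1.5, 7.2) to (3.9, 8.5), a distance of √(2.4² + 1.3²) ≈ 2.7.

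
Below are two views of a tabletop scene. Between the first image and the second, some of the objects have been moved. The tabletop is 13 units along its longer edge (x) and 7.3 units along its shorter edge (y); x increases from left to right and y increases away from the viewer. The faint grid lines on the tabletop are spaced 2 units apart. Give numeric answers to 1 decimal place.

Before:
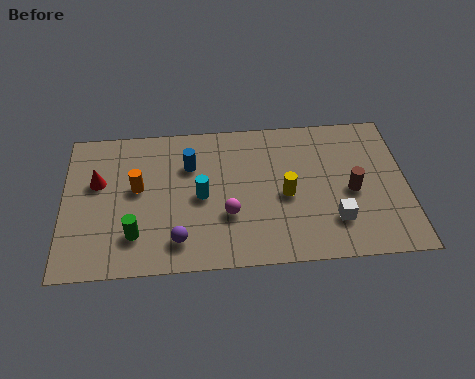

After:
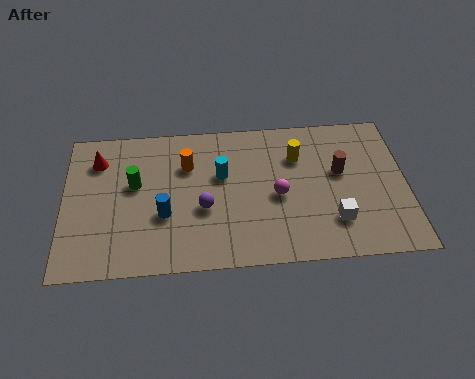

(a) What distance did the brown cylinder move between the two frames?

1.1

The brown cylinder was near (10.9, 3.3) before and (10.5, 4.3) after, so it travelled √(0.4² + 1.0²) ≈ 1.1 units.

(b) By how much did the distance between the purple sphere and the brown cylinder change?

-1.5

Before: roughly 6.9 units apart; after: 5.4. That's 1.5 units closer together.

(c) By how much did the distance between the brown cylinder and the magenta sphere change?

-2.2

The distance was about 4.8 in the first image and 2.6 in the second, so they moved 2.2 units closer together.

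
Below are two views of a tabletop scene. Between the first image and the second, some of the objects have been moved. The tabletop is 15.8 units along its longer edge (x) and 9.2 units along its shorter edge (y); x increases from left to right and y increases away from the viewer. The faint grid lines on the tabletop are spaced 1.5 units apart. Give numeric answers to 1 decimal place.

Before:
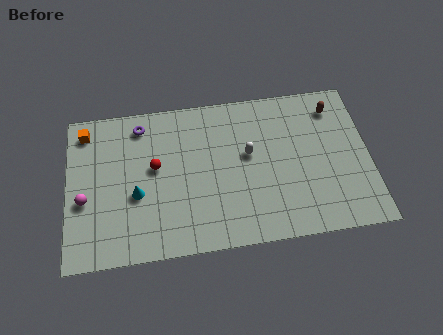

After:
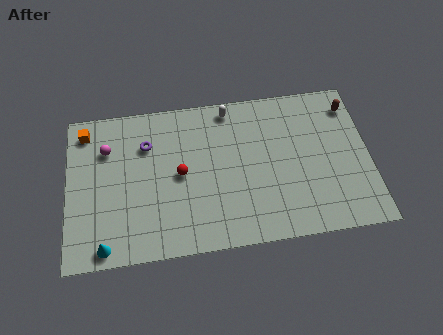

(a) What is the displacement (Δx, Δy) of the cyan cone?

(-1.7, -2.8)

From the two frames, the cyan cone sits at roughly (3.6, 3.7) before and (1.9, 0.9) after.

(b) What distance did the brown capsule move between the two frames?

0.9

From (14.1, 7.5) to (15.0, 7.5), the brown capsule covered √(0.9² + 0.0²) ≈ 0.9 units.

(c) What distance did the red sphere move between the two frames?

1.4

The red sphere was near (4.6, 5.2) before and (5.9, 4.6) after, so it travelled √(1.3² + 0.6²) ≈ 1.4 units.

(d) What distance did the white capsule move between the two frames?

3.0

From (9.5, 5.3) to (8.6, 8.2), the white capsule covered √(0.9² + 2.9²) ≈ 3.0 units.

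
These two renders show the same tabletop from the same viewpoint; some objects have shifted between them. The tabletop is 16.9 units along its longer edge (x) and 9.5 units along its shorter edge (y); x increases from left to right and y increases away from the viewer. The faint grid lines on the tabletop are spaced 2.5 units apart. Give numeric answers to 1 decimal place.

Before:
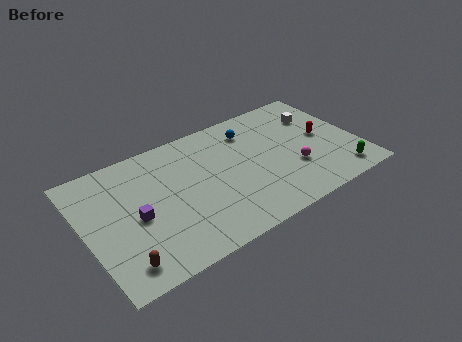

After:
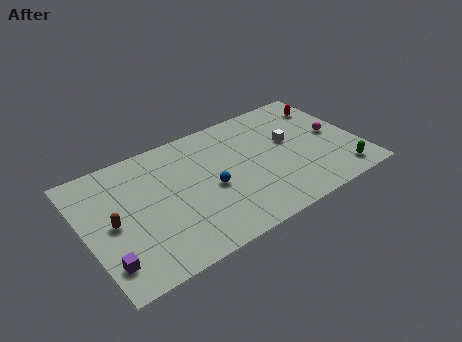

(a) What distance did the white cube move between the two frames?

2.5

The white cube moved from about (14.9, 6.8) to (12.8, 5.5), a distance of √(2.1² + 1.3²) ≈ 2.5.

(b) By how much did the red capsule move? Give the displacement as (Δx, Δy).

(0.7, 2.5)

The red capsule was at about (14.9, 4.9) and moved to about (15.6, 7.4).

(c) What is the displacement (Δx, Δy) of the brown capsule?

(-0.1, 3.1)

The brown capsule started near (1.7, 1.5) and ended near (1.6, 4.6).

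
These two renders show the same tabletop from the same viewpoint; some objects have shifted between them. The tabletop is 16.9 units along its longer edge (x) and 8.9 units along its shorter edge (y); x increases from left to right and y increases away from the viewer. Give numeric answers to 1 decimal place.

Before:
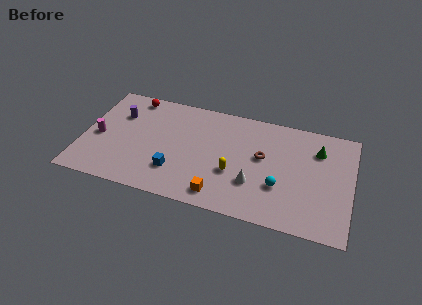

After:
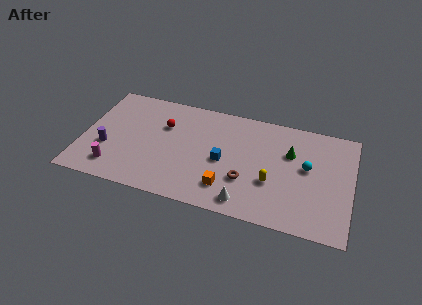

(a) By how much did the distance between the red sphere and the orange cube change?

-3.1

Before: roughly 9.0 units apart; after: 5.9. That's 3.1 units closer together.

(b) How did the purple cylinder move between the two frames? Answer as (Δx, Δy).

(-0.5, -3.0)

The purple cylinder started near (2.1, 6.2) and ended near (1.6, 3.2).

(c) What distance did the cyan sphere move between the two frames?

2.6

The cyan sphere was near (12.5, 3.0) before and (14.1, 5.0) after, so it travelled √(1.6² + 2.0²) ≈ 2.6 units.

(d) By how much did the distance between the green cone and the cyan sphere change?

-2.8

They were about 4.2 units apart before and 1.4 after — 2.8 units closer together.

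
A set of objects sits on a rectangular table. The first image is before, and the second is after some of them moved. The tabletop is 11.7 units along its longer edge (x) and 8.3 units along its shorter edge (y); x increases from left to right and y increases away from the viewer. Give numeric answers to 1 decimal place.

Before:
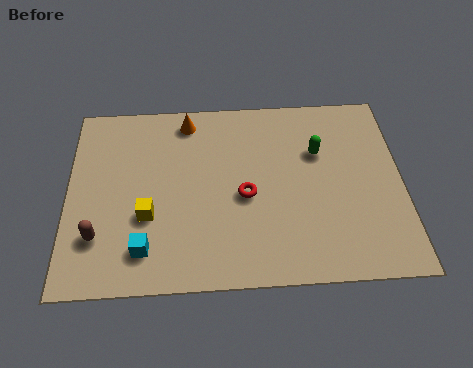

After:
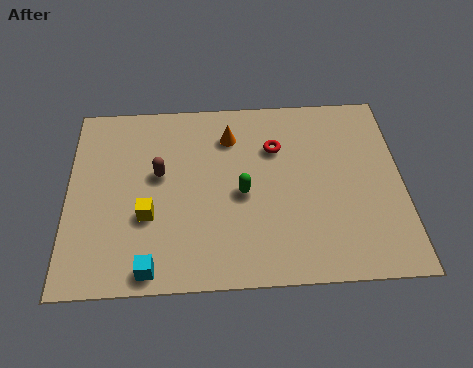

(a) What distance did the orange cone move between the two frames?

1.7

From (4.2, 7.2) to (5.7, 6.4), the orange cone covered √(1.5² + 0.8²) ≈ 1.7 units.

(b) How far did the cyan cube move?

0.8

The cyan cube moved from about (2.7, 1.6) to (2.9, 0.8), a distance of √(0.2² + 0.8²) ≈ 0.8.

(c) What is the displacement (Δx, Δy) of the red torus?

(1.1, 2.1)

The red torus started near (6.2, 3.7) and ended near (7.3, 5.8).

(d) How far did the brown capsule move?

3.3

From (1.1, 2.2) to (3.2, 4.8), the brown capsule covered √(2.1² + 2.6²) ≈ 3.3 units.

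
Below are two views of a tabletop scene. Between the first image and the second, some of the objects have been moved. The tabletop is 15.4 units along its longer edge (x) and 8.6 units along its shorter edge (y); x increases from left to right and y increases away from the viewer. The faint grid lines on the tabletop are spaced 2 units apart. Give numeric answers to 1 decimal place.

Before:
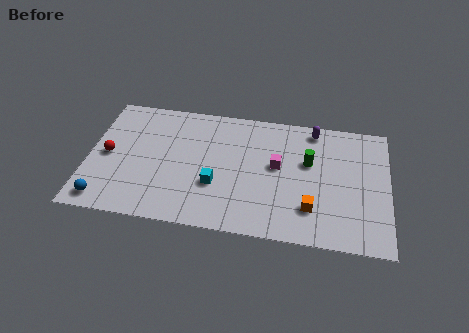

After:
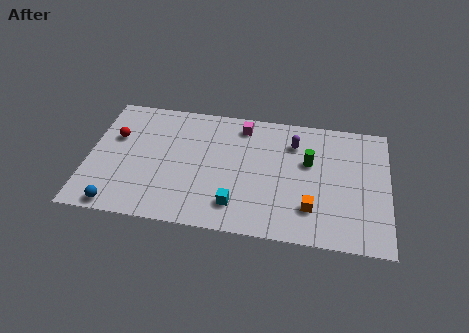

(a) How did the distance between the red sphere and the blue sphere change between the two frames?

+1.6

They were about 3.1 units apart before and 4.7 after — 1.6 units further apart.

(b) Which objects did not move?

the green cylinder and the orange cube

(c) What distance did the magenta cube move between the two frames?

3.1

The magenta cube moved from about (9.7, 4.8) to (7.8, 7.3), a distance of √(1.9² + 2.5²) ≈ 3.1.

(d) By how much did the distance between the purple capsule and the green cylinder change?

-0.9

Before: roughly 2.3 units apart; after: 1.4. That's 0.9 units closer together.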